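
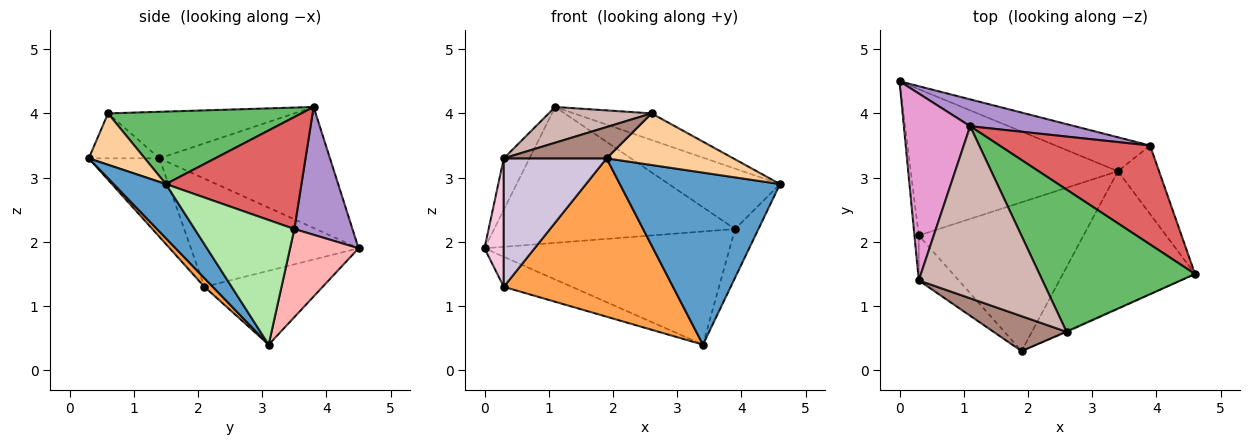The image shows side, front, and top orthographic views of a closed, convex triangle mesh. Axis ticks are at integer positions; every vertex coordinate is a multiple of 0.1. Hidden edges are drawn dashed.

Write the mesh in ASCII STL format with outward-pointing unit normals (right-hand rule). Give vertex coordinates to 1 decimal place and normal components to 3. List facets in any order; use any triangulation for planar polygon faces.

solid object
 facet normal 0.247 -0.758 -0.604
  outer loop
   vertex 3.4 3.1 0.4
   vertex 4.6 1.5 2.9
   vertex 1.9 0.3 3.3
  endloop
 endfacet
 facet normal -0.330 0.190 -0.925
  outer loop
   vertex 0.3 2.1 1.3
   vertex 0.0 4.5 1.9
   vertex 3.4 3.1 0.4
  endloop
 endfacet
 facet normal 0.036 -0.728 -0.684
  outer loop
   vertex 0.3 2.1 1.3
   vertex 3.4 3.1 0.4
   vertex 1.9 0.3 3.3
  endloop
 endfacet
 facet normal 0.405 -0.914 -0.013
  outer loop
   vertex 2.6 0.6 4.0
   vertex 1.9 0.3 3.3
   vertex 4.6 1.5 2.9
  endloop
 endfacet
 facet normal 0.416 0.167 0.894
  outer loop
   vertex 2.6 0.6 4.0
   vertex 4.6 1.5 2.9
   vertex 1.1 3.8 4.1
  endloop
 endfacet
 facet normal 0.927 0.217 -0.306
  outer loop
   vertex 3.9 3.5 2.2
   vertex 4.6 1.5 2.9
   vertex 3.4 3.1 0.4
  endloop
 endfacet
 facet normal 0.536 0.440 0.721
  outer loop
   vertex 3.9 3.5 2.2
   vertex 1.1 3.8 4.1
   vertex 4.6 1.5 2.9
  endloop
 endfacet
 facet normal 0.259 0.925 -0.277
  outer loop
   vertex 3.9 3.5 2.2
   vertex 3.4 3.1 0.4
   vertex 0.0 4.5 1.9
  endloop
 endfacet
 facet normal 0.230 0.955 0.189
  outer loop
   vertex 3.9 3.5 2.2
   vertex 0.0 4.5 1.9
   vertex 1.1 3.8 4.1
  endloop
 endfacet
 facet normal -0.544 -0.792 -0.277
  outer loop
   vertex 0.3 1.4 3.3
   vertex 0.3 2.1 1.3
   vertex 1.9 0.3 3.3
  endloop
 endfacet
 facet normal -0.417 -0.607 0.677
  outer loop
   vertex 0.3 1.4 3.3
   vertex 1.9 0.3 3.3
   vertex 2.6 0.6 4.0
  endloop
 endfacet
 facet normal -0.346 -0.191 0.919
  outer loop
   vertex 0.3 1.4 3.3
   vertex 2.6 0.6 4.0
   vertex 1.1 3.8 4.1
  endloop
 endfacet
 facet normal -0.869 0.131 0.476
  outer loop
   vertex 0.3 1.4 3.3
   vertex 1.1 3.8 4.1
   vertex 0.0 4.5 1.9
  endloop
 endfacet
 facet normal -0.993 -0.114 -0.040
  outer loop
   vertex 0.3 1.4 3.3
   vertex 0.0 4.5 1.9
   vertex 0.3 2.1 1.3
  endloop
 endfacet
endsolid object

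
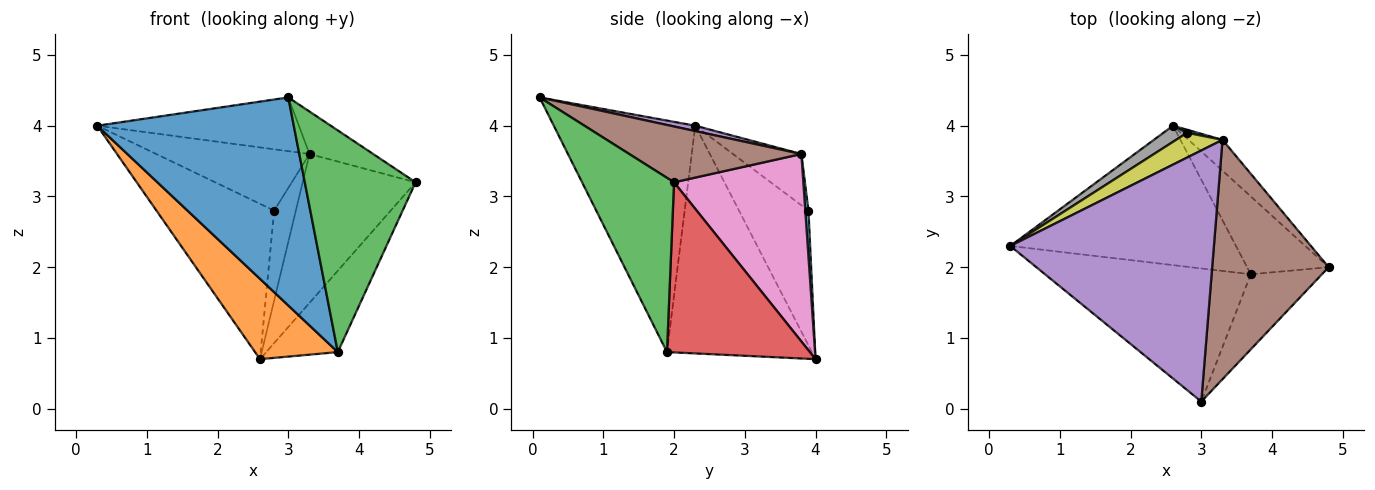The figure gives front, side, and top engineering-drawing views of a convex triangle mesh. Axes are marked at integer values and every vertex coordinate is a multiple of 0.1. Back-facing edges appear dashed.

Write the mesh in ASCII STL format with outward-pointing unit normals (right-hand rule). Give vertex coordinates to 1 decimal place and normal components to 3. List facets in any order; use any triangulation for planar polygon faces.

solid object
 facet normal -0.519 -0.720 -0.461
  outer loop
   vertex 3.7 1.9 0.8
   vertex 3.0 0.1 4.4
   vertex 0.3 2.3 4.0
  endloop
 endfacet
 facet normal -0.658 -0.376 -0.652
  outer loop
   vertex 3.7 1.9 0.8
   vertex 0.3 2.3 4.0
   vertex 2.6 4.0 0.7
  endloop
 endfacet
 facet normal 0.618 -0.745 -0.252
  outer loop
   vertex 3.7 1.9 0.8
   vertex 4.8 2.0 3.2
   vertex 3.0 0.1 4.4
  endloop
 endfacet
 facet normal 0.822 0.412 -0.394
  outer loop
   vertex 3.7 1.9 0.8
   vertex 2.6 4.0 0.7
   vertex 4.8 2.0 3.2
  endloop
 endfacet
 facet normal 0.026 0.209 0.978
  outer loop
   vertex 3.3 3.8 3.6
   vertex 0.3 2.3 4.0
   vertex 3.0 0.1 4.4
  endloop
 endfacet
 facet normal 0.427 0.158 0.890
  outer loop
   vertex 3.3 3.8 3.6
   vertex 3.0 0.1 4.4
   vertex 4.8 2.0 3.2
  endloop
 endfacet
 facet normal 0.746 0.652 -0.135
  outer loop
   vertex 3.3 3.8 3.6
   vertex 4.8 2.0 3.2
   vertex 2.6 4.0 0.7
  endloop
 endfacet
 facet normal -0.506 0.858 0.089
  outer loop
   vertex 2.8 3.9 2.8
   vertex 2.6 4.0 0.7
   vertex 0.3 2.3 4.0
  endloop
 endfacet
 facet normal -0.382 0.857 0.346
  outer loop
   vertex 2.8 3.9 2.8
   vertex 0.3 2.3 4.0
   vertex 3.3 3.8 3.6
  endloop
 endfacet
 facet normal 0.144 0.989 0.033
  outer loop
   vertex 2.8 3.9 2.8
   vertex 3.3 3.8 3.6
   vertex 2.6 4.0 0.7
  endloop
 endfacet
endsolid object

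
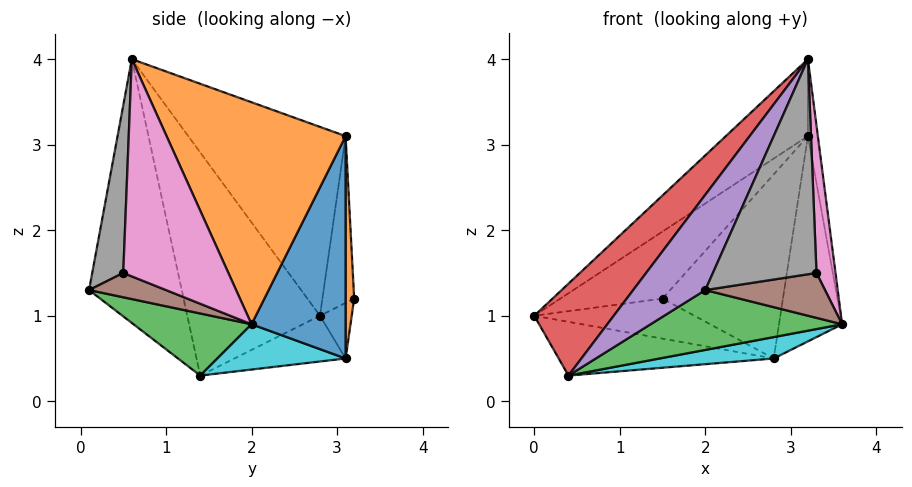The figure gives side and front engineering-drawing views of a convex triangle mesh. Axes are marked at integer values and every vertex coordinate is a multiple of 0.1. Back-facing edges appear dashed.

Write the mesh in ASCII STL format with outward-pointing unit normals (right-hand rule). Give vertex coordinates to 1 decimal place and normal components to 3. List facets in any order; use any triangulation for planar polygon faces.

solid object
 facet normal -0.545 0.284 0.789
  outer loop
   vertex 3.2 3.1 3.1
   vertex 0.0 2.8 1.0
   vertex 3.2 0.6 4.0
  endloop
 endfacet
 facet normal 0.987 0.055 0.152
  outer loop
   vertex 3.2 3.1 3.1
   vertex 3.2 0.6 4.0
   vertex 3.6 2.0 0.9
  endloop
 endfacet
 facet normal 0.240 -0.389 -0.889
  outer loop
   vertex 0.4 1.4 0.3
   vertex 3.6 2.0 0.9
   vertex 2.0 0.1 1.3
  endloop
 endfacet
 facet normal -0.755 -0.453 0.474
  outer loop
   vertex 0.4 1.4 0.3
   vertex 3.2 0.6 4.0
   vertex 0.0 2.8 1.0
  endloop
 endfacet
 facet normal -0.716 -0.557 0.421
  outer loop
   vertex 0.4 1.4 0.3
   vertex 2.0 0.1 1.3
   vertex 3.2 0.6 4.0
  endloop
 endfacet
 facet normal 0.259 -0.403 -0.878
  outer loop
   vertex 3.3 0.5 1.5
   vertex 2.0 0.1 1.3
   vertex 3.6 2.0 0.9
  endloop
 endfacet
 facet normal 0.983 -0.178 0.046
  outer loop
   vertex 3.3 0.5 1.5
   vertex 3.6 2.0 0.9
   vertex 3.2 0.6 4.0
  endloop
 endfacet
 facet normal 0.287 -0.957 0.050
  outer loop
   vertex 3.3 0.5 1.5
   vertex 3.2 0.6 4.0
   vertex 2.0 0.1 1.3
  endloop
 endfacet
 facet normal -0.283 0.911 0.301
  outer loop
   vertex 1.5 3.2 1.2
   vertex 0.0 2.8 1.0
   vertex 3.2 3.1 3.1
  endloop
 endfacet
 facet normal 0.215 -0.192 -0.958
  outer loop
   vertex 2.8 3.1 0.5
   vertex 3.6 2.0 0.9
   vertex 0.4 1.4 0.3
  endloop
 endfacet
 facet normal 0.824 0.553 -0.127
  outer loop
   vertex 2.8 3.1 0.5
   vertex 3.2 3.1 3.1
   vertex 3.6 2.0 0.9
  endloop
 endfacet
 facet normal 0.071 0.997 -0.011
  outer loop
   vertex 2.8 3.1 0.5
   vertex 1.5 3.2 1.2
   vertex 3.2 3.1 3.1
  endloop
 endfacet
 facet normal -0.202 0.391 -0.898
  outer loop
   vertex 2.8 3.1 0.5
   vertex 0.4 1.4 0.3
   vertex 0.0 2.8 1.0
  endloop
 endfacet
 facet normal -0.174 0.877 -0.448
  outer loop
   vertex 2.8 3.1 0.5
   vertex 0.0 2.8 1.0
   vertex 1.5 3.2 1.2
  endloop
 endfacet
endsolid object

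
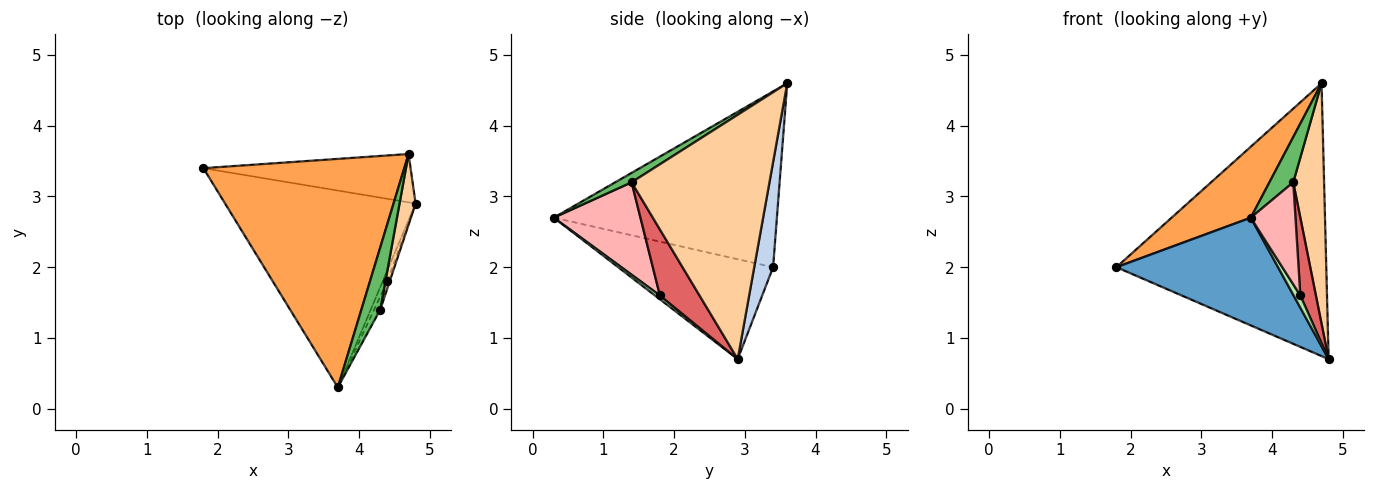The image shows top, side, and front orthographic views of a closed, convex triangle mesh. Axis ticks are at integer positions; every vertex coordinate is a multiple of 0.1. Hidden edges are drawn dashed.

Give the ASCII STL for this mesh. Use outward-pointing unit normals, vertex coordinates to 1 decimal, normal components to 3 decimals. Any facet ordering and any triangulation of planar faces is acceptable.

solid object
 facet normal -0.418 -0.436 -0.797
  outer loop
   vertex 3.7 0.3 2.7
   vertex 1.8 3.4 2.0
   vertex 4.8 2.9 0.7
  endloop
 endfacet
 facet normal 0.088 0.981 -0.174
  outer loop
   vertex 4.7 3.6 4.6
   vertex 4.8 2.9 0.7
   vertex 1.8 3.4 2.0
  endloop
 endfacet
 facet normal -0.641 -0.228 0.733
  outer loop
   vertex 4.7 3.6 4.6
   vertex 1.8 3.4 2.0
   vertex 3.7 0.3 2.7
  endloop
 endfacet
 facet normal 0.974 -0.218 0.064
  outer loop
   vertex 4.3 1.4 3.2
   vertex 4.8 2.9 0.7
   vertex 4.7 3.6 4.6
  endloop
 endfacet
 facet normal 0.375 -0.545 0.750
  outer loop
   vertex 4.3 1.4 3.2
   vertex 4.7 3.6 4.6
   vertex 3.7 0.3 2.7
  endloop
 endfacet
 facet normal 0.481 -0.653 -0.584
  outer loop
   vertex 4.4 1.8 1.6
   vertex 3.7 0.3 2.7
   vertex 4.8 2.9 0.7
  endloop
 endfacet
 facet normal 0.930 -0.365 -0.033
  outer loop
   vertex 4.4 1.8 1.6
   vertex 4.8 2.9 0.7
   vertex 4.3 1.4 3.2
  endloop
 endfacet
 facet normal 0.887 -0.457 -0.059
  outer loop
   vertex 4.4 1.8 1.6
   vertex 4.3 1.4 3.2
   vertex 3.7 0.3 2.7
  endloop
 endfacet
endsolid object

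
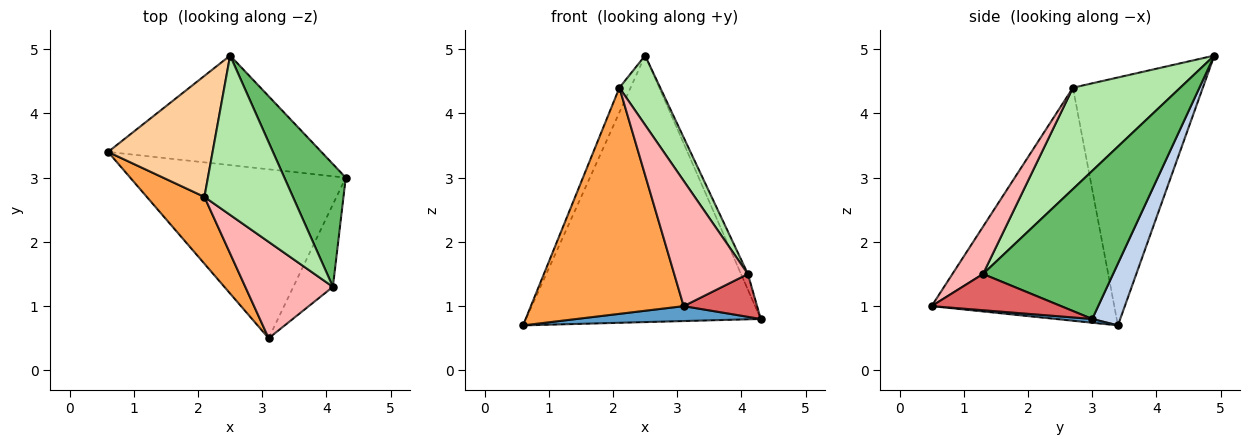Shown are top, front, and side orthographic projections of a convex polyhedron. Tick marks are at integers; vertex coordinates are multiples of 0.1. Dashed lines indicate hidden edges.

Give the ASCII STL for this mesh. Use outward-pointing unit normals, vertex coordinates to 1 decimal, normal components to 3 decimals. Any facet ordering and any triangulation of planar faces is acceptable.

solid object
 facet normal 0.017 -0.088 -0.996
  outer loop
   vertex 3.1 0.5 1.0
   vertex 0.6 3.4 0.7
   vertex 4.3 3.0 0.8
  endloop
 endfacet
 facet normal 0.110 0.919 -0.378
  outer loop
   vertex 2.5 4.9 4.9
   vertex 4.3 3.0 0.8
   vertex 0.6 3.4 0.7
  endloop
 endfacet
 facet normal -0.754 -0.630 0.186
  outer loop
   vertex 2.1 2.7 4.4
   vertex 0.6 3.4 0.7
   vertex 3.1 0.5 1.0
  endloop
 endfacet
 facet normal -0.919 0.079 0.387
  outer loop
   vertex 2.1 2.7 4.4
   vertex 2.5 4.9 4.9
   vertex 0.6 3.4 0.7
  endloop
 endfacet
 facet normal 0.923 0.049 0.382
  outer loop
   vertex 4.1 1.3 1.5
   vertex 4.3 3.0 0.8
   vertex 2.5 4.9 4.9
  endloop
 endfacet
 facet normal 0.724 -0.275 0.632
  outer loop
   vertex 4.1 1.3 1.5
   vertex 2.5 4.9 4.9
   vertex 2.1 2.7 4.4
  endloop
 endfacet
 facet normal 0.631 -0.358 -0.689
  outer loop
   vertex 4.1 1.3 1.5
   vertex 3.1 0.5 1.0
   vertex 4.3 3.0 0.8
  endloop
 endfacet
 facet normal 0.313 -0.753 0.579
  outer loop
   vertex 4.1 1.3 1.5
   vertex 2.1 2.7 4.4
   vertex 3.1 0.5 1.0
  endloop
 endfacet
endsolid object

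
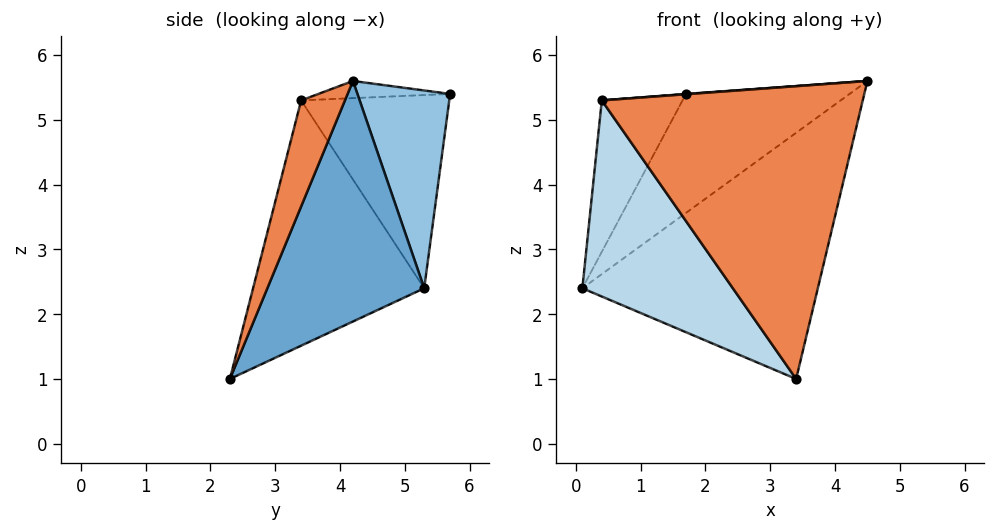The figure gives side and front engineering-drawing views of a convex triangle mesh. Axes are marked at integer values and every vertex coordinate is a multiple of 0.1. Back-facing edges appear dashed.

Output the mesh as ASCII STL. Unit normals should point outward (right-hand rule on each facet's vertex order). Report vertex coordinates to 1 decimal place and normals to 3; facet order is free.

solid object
 facet normal 0.501 0.751 -0.430
  outer loop
   vertex 3.4 2.3 1.0
   vertex 0.1 5.3 2.4
   vertex 4.5 4.2 5.6
  endloop
 endfacet
 facet normal 0.461 0.813 -0.354
  outer loop
   vertex 1.7 5.7 5.4
   vertex 4.5 4.2 5.6
   vertex 0.1 5.3 2.4
  endloop
 endfacet
 facet normal -0.708 -0.622 -0.335
  outer loop
   vertex 0.4 3.4 5.3
   vertex 0.1 5.3 2.4
   vertex 3.4 2.3 1.0
  endloop
 endfacet
 facet normal -0.814 0.444 0.375
  outer loop
   vertex 0.4 3.4 5.3
   vertex 1.7 5.7 5.4
   vertex 0.1 5.3 2.4
  endloop
 endfacet
 facet normal 0.155 -0.926 0.345
  outer loop
   vertex 0.4 3.4 5.3
   vertex 3.4 2.3 1.0
   vertex 4.5 4.2 5.6
  endloop
 endfacet
 facet normal -0.073 -0.002 0.997
  outer loop
   vertex 0.4 3.4 5.3
   vertex 4.5 4.2 5.6
   vertex 1.7 5.7 5.4
  endloop
 endfacet
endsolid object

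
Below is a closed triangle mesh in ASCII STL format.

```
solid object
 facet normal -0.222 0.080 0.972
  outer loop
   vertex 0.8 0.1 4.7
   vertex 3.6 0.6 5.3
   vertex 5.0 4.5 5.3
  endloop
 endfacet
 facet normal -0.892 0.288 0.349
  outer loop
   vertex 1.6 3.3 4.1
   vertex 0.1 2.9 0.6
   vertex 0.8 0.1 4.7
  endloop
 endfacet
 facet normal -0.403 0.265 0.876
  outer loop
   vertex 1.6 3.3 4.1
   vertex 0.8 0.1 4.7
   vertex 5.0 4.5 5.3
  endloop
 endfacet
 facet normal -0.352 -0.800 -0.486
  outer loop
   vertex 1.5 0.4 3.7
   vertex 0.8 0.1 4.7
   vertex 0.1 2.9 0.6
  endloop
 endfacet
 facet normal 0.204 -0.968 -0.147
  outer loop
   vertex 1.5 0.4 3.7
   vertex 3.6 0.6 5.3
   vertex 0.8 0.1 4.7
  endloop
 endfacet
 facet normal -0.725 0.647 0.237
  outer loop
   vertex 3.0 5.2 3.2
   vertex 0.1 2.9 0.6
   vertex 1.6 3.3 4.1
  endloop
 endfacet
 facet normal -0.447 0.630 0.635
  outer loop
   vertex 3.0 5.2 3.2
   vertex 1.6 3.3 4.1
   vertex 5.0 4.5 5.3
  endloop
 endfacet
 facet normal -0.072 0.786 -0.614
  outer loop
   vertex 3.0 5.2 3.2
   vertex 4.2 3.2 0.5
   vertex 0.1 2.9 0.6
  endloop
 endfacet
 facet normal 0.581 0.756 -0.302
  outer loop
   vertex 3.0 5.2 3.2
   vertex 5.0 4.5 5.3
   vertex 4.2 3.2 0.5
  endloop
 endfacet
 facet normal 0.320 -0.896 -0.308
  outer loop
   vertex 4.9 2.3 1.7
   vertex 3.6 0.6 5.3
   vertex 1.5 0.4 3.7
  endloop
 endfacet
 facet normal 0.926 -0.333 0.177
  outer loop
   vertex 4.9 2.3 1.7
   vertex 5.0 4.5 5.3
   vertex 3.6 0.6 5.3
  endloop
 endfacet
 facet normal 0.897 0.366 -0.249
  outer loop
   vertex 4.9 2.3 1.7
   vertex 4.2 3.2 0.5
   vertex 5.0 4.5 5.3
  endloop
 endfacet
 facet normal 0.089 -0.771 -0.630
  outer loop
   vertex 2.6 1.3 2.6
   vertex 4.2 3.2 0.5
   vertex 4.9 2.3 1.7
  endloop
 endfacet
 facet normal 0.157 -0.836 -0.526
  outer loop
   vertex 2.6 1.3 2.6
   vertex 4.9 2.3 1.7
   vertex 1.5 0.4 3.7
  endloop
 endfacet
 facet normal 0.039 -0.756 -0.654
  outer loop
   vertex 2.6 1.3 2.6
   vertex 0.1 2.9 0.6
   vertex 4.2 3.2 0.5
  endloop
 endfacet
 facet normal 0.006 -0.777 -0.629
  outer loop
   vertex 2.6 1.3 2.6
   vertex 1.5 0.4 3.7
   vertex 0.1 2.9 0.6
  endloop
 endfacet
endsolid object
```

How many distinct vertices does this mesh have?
10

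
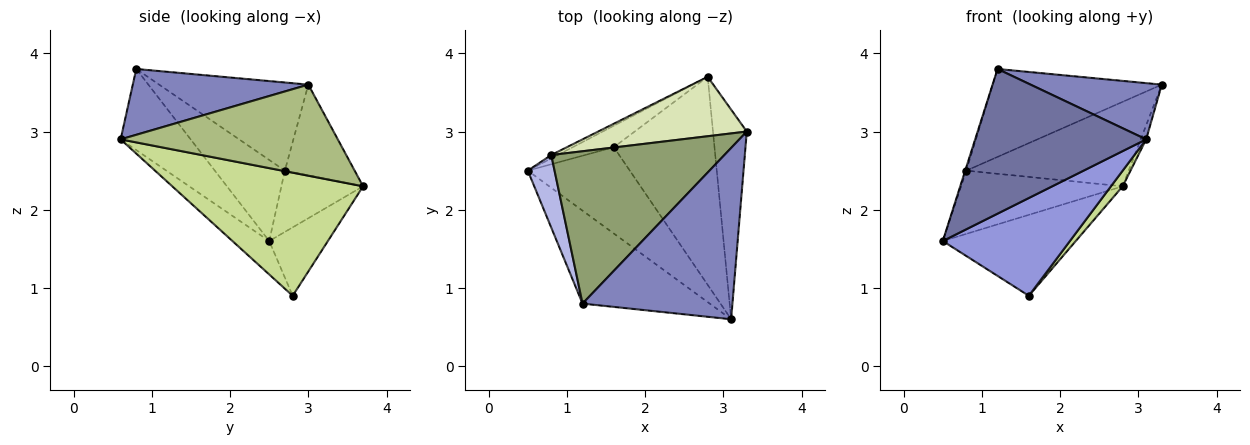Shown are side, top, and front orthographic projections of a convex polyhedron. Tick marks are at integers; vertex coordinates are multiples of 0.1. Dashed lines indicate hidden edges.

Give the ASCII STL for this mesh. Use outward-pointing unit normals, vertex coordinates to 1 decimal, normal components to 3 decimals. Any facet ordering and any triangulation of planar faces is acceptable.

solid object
 facet normal -0.326 -0.795 -0.511
  outer loop
   vertex 1.2 0.8 3.8
   vertex 0.5 2.5 1.6
   vertex 3.1 0.6 2.9
  endloop
 endfacet
 facet normal 0.385 -0.288 0.877
  outer loop
   vertex 1.2 0.8 3.8
   vertex 3.1 0.6 2.9
   vertex 3.3 3.0 3.6
  endloop
 endfacet
 facet normal -0.212 -0.733 -0.647
  outer loop
   vertex 1.6 2.8 0.9
   vertex 3.1 0.6 2.9
   vertex 0.5 2.5 1.6
  endloop
 endfacet
 facet normal -0.950 0.014 0.313
  outer loop
   vertex 0.8 2.7 2.5
   vertex 0.5 2.5 1.6
   vertex 1.2 0.8 3.8
  endloop
 endfacet
 facet normal -0.404 0.457 0.792
  outer loop
   vertex 0.8 2.7 2.5
   vertex 1.2 0.8 3.8
   vertex 3.3 3.0 3.6
  endloop
 endfacet
 facet normal 0.937 0.023 -0.348
  outer loop
   vertex 2.8 3.7 2.3
   vertex 3.3 3.0 3.6
   vertex 3.1 0.6 2.9
  endloop
 endfacet
 facet normal 0.773 -0.048 -0.632
  outer loop
   vertex 2.8 3.7 2.3
   vertex 3.1 0.6 2.9
   vertex 1.6 2.8 0.9
  endloop
 endfacet
 facet normal -0.331 0.772 0.543
  outer loop
   vertex 2.8 3.7 2.3
   vertex 0.8 2.7 2.5
   vertex 3.3 3.0 3.6
  endloop
 endfacet
 facet normal -0.392 0.889 -0.235
  outer loop
   vertex 2.8 3.7 2.3
   vertex 1.6 2.8 0.9
   vertex 0.5 2.5 1.6
  endloop
 endfacet
 facet normal -0.451 0.891 -0.048
  outer loop
   vertex 2.8 3.7 2.3
   vertex 0.5 2.5 1.6
   vertex 0.8 2.7 2.5
  endloop
 endfacet
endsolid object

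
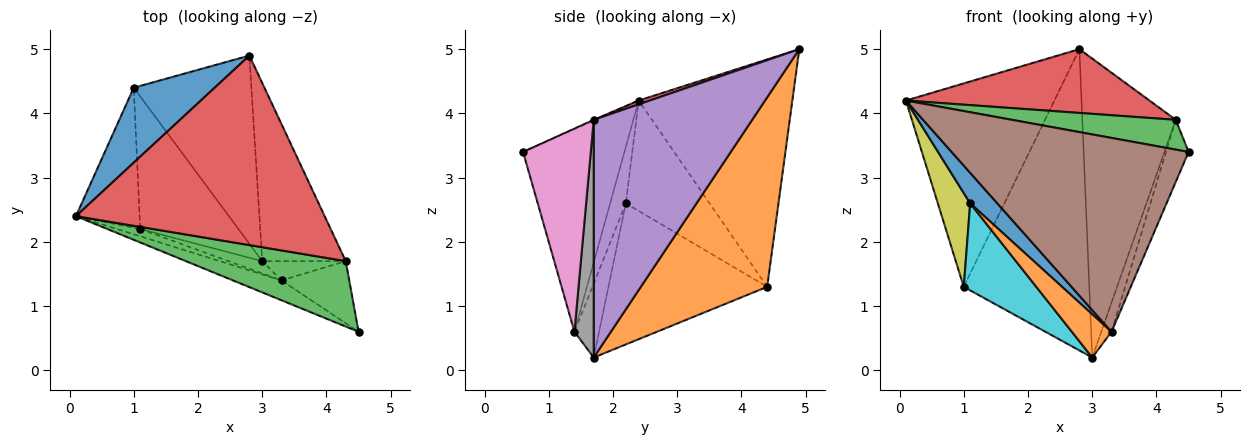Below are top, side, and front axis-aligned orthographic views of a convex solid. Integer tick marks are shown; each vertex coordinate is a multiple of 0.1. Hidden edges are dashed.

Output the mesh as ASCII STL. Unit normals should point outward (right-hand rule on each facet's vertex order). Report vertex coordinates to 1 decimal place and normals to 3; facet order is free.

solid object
 facet normal -0.697 0.673 0.248
  outer loop
   vertex 1.0 4.4 1.3
   vertex 0.1 2.4 4.2
   vertex 2.8 4.9 5.0
  endloop
 endfacet
 facet normal 0.649 0.645 -0.403
  outer loop
   vertex 1.0 4.4 1.3
   vertex 2.8 4.9 5.0
   vertex 3.0 1.7 0.2
  endloop
 endfacet
 facet normal -0.004 -0.414 0.910
  outer loop
   vertex 4.3 1.7 3.9
   vertex 0.1 2.4 4.2
   vertex 4.5 0.6 3.4
  endloop
 endfacet
 facet normal 0.015 -0.319 0.948
  outer loop
   vertex 4.3 1.7 3.9
   vertex 2.8 4.9 5.0
   vertex 0.1 2.4 4.2
  endloop
 endfacet
 facet normal 0.825 0.486 -0.290
  outer loop
   vertex 4.3 1.7 3.9
   vertex 3.0 1.7 0.2
   vertex 2.8 4.9 5.0
  endloop
 endfacet
 facet normal -0.392 -0.915 -0.094
  outer loop
   vertex 3.3 1.4 0.6
   vertex 4.5 0.6 3.4
   vertex 0.1 2.4 4.2
  endloop
 endfacet
 facet normal 0.905 0.302 -0.302
  outer loop
   vertex 3.3 1.4 0.6
   vertex 4.3 1.7 3.9
   vertex 4.5 0.6 3.4
  endloop
 endfacet
 facet normal 0.843 0.448 -0.296
  outer loop
   vertex 3.3 1.4 0.6
   vertex 3.0 1.7 0.2
   vertex 4.3 1.7 3.9
  endloop
 endfacet
 facet normal -0.821 -0.317 -0.474
  outer loop
   vertex 1.1 2.2 2.6
   vertex 0.1 2.4 4.2
   vertex 1.0 4.4 1.3
  endloop
 endfacet
 facet normal -0.768 -0.351 -0.535
  outer loop
   vertex 1.1 2.2 2.6
   vertex 1.0 4.4 1.3
   vertex 3.0 1.7 0.2
  endloop
 endfacet
 facet normal -0.491 -0.848 -0.201
  outer loop
   vertex 1.1 2.2 2.6
   vertex 3.3 1.4 0.6
   vertex 0.1 2.4 4.2
  endloop
 endfacet
 facet normal -0.513 -0.826 -0.234
  outer loop
   vertex 1.1 2.2 2.6
   vertex 3.0 1.7 0.2
   vertex 3.3 1.4 0.6
  endloop
 endfacet
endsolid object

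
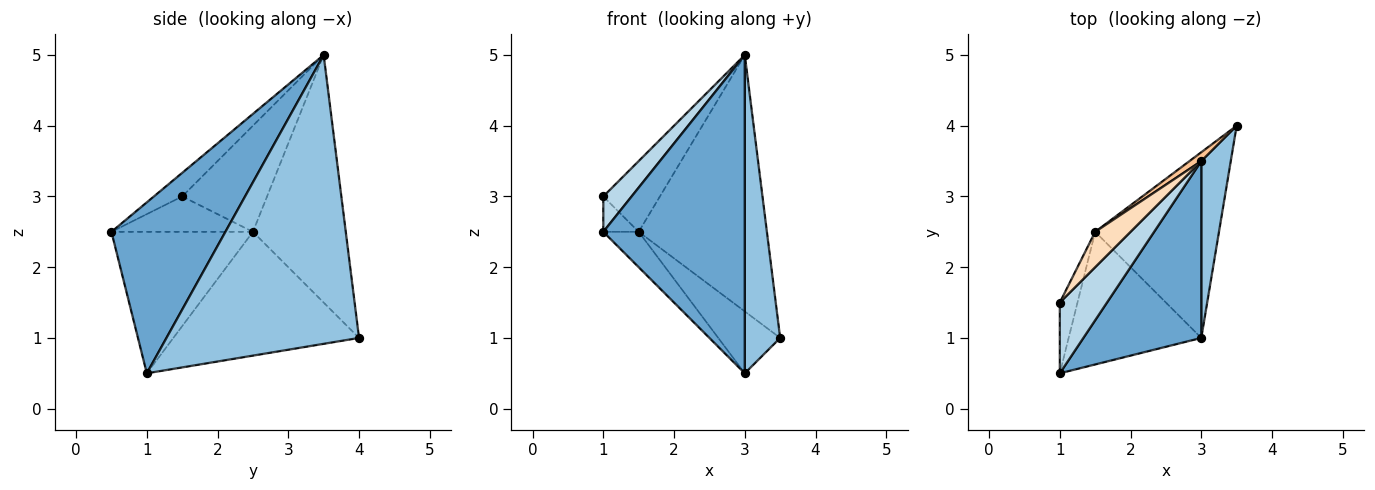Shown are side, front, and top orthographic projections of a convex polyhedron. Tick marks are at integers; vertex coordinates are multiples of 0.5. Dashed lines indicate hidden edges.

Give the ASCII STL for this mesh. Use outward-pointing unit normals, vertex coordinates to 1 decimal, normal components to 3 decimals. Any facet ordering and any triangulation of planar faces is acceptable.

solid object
 facet normal 0.576 -0.715 0.397
  outer loop
   vertex 3.0 3.5 5.0
   vertex 1.0 0.5 2.5
   vertex 3.0 1.0 0.5
  endloop
 endfacet
 facet normal 0.979 -0.180 0.100
  outer loop
   vertex 3.0 3.5 5.0
   vertex 3.0 1.0 0.5
   vertex 3.5 4.0 1.0
  endloop
 endfacet
 facet normal -0.408 -0.408 0.816
  outer loop
   vertex 1.0 1.5 3.0
   vertex 1.0 0.5 2.5
   vertex 3.0 3.5 5.0
  endloop
 endfacet
 facet normal -0.718 0.179 -0.673
  outer loop
   vertex 1.5 2.5 2.5
   vertex 3.0 1.0 0.5
   vertex 1.0 0.5 2.5
  endloop
 endfacet
 facet normal -0.688 0.229 -0.688
  outer loop
   vertex 1.5 2.5 2.5
   vertex 3.5 4.0 1.0
   vertex 3.0 1.0 0.5
  endloop
 endfacet
 facet normal -0.873 0.218 -0.436
  outer loop
   vertex 1.5 2.5 2.5
   vertex 1.0 0.5 2.5
   vertex 1.0 1.5 3.0
  endloop
 endfacet
 facet normal -0.586 0.810 0.028
  outer loop
   vertex 1.5 2.5 2.5
   vertex 3.0 3.5 5.0
   vertex 3.5 4.0 1.0
  endloop
 endfacet
 facet normal -0.802 0.535 0.267
  outer loop
   vertex 1.5 2.5 2.5
   vertex 1.0 1.5 3.0
   vertex 3.0 3.5 5.0
  endloop
 endfacet
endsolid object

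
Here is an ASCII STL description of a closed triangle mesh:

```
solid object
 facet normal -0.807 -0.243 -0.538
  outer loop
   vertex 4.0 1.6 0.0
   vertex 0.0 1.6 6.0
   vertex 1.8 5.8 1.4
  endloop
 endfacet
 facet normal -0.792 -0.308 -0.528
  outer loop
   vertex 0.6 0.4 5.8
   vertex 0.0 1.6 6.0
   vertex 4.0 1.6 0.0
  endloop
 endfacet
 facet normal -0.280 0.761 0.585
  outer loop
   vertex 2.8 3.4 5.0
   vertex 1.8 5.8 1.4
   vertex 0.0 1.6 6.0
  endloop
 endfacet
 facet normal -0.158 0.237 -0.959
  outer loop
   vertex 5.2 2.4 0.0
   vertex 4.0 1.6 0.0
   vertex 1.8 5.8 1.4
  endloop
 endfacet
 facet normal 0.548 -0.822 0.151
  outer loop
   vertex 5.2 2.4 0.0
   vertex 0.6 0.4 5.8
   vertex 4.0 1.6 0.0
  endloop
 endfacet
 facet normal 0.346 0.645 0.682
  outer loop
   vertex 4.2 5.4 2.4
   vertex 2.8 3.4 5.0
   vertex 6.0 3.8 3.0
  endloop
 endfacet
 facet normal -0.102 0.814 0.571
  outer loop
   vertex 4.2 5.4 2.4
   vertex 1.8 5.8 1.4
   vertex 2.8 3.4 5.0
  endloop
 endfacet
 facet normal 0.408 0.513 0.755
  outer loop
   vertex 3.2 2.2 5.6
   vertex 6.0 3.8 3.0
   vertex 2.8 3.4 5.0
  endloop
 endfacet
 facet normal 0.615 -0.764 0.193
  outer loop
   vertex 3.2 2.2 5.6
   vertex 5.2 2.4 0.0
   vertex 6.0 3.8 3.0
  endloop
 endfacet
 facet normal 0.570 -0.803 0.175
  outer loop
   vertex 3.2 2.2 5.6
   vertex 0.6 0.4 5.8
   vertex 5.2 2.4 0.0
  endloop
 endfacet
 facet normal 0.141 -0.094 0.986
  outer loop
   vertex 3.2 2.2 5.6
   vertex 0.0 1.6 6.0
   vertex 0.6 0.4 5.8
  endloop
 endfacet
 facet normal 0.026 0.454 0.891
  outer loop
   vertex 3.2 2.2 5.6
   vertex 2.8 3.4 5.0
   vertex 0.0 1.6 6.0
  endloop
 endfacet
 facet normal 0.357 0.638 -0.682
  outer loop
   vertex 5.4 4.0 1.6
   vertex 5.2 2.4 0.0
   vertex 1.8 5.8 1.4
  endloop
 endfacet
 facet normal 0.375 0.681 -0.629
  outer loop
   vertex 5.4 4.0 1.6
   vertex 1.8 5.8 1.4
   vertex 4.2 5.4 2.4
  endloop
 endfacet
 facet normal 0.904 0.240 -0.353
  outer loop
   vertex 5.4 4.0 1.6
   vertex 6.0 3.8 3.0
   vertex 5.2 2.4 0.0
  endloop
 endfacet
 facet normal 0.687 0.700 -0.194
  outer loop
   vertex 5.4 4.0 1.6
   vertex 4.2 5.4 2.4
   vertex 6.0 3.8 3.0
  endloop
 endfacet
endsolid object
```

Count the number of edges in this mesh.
24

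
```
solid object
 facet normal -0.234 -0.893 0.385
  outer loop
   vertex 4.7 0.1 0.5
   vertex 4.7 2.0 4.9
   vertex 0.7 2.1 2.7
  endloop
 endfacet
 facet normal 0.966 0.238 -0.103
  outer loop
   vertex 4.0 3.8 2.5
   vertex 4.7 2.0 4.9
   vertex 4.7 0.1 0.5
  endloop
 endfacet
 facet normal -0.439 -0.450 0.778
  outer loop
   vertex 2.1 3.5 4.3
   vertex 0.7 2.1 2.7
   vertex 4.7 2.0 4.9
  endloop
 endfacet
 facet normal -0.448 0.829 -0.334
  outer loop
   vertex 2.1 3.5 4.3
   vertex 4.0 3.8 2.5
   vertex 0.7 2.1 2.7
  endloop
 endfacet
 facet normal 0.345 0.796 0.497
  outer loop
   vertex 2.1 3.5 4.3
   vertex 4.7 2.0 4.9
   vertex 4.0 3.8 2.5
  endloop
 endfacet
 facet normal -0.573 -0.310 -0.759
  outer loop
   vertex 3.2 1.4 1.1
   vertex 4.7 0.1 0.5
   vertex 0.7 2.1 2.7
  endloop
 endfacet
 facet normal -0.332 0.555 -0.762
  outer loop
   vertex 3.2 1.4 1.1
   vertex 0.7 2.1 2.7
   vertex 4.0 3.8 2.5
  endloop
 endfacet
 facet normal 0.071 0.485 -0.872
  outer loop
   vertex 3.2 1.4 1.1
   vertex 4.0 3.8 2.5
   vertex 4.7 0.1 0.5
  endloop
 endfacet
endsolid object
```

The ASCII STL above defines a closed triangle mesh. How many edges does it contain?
12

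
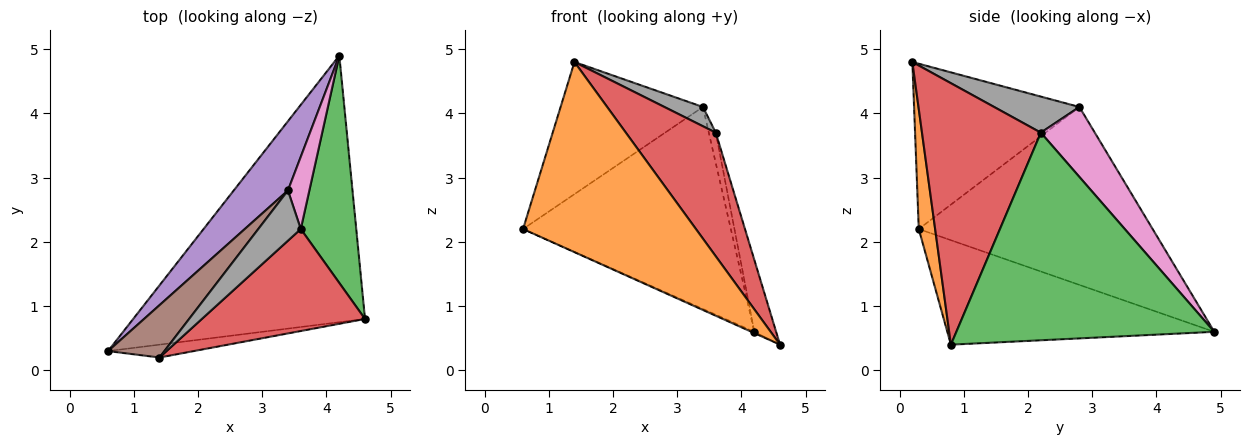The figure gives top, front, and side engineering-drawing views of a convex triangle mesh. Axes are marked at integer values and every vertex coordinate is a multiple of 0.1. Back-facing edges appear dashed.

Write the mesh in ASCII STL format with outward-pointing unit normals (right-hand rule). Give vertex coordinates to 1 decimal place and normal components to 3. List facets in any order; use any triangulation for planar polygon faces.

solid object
 facet normal -0.411 0.004 -0.912
  outer loop
   vertex 4.2 4.9 0.6
   vertex 4.6 0.8 0.4
   vertex 0.6 0.3 2.2
  endloop
 endfacet
 facet normal 0.094 -0.993 -0.067
  outer loop
   vertex 1.4 0.2 4.8
   vertex 0.6 0.3 2.2
   vertex 4.6 0.8 0.4
  endloop
 endfacet
 facet normal 0.963 0.081 0.257
  outer loop
   vertex 3.6 2.2 3.7
   vertex 4.6 0.8 0.4
   vertex 4.2 4.9 0.6
  endloop
 endfacet
 facet normal 0.714 -0.540 0.446
  outer loop
   vertex 3.6 2.2 3.7
   vertex 1.4 0.2 4.8
   vertex 4.6 0.8 0.4
  endloop
 endfacet
 facet normal -0.729 0.648 0.222
  outer loop
   vertex 3.4 2.8 4.1
   vertex 4.2 4.9 0.6
   vertex 0.6 0.3 2.2
  endloop
 endfacet
 facet normal -0.734 0.632 0.250
  outer loop
   vertex 3.4 2.8 4.1
   vertex 0.6 0.3 2.2
   vertex 1.4 0.2 4.8
  endloop
 endfacet
 facet normal 0.949 0.123 0.291
  outer loop
   vertex 3.4 2.8 4.1
   vertex 3.6 2.2 3.7
   vertex 4.2 4.9 0.6
  endloop
 endfacet
 facet normal 0.621 -0.281 0.732
  outer loop
   vertex 3.4 2.8 4.1
   vertex 1.4 0.2 4.8
   vertex 3.6 2.2 3.7
  endloop
 endfacet
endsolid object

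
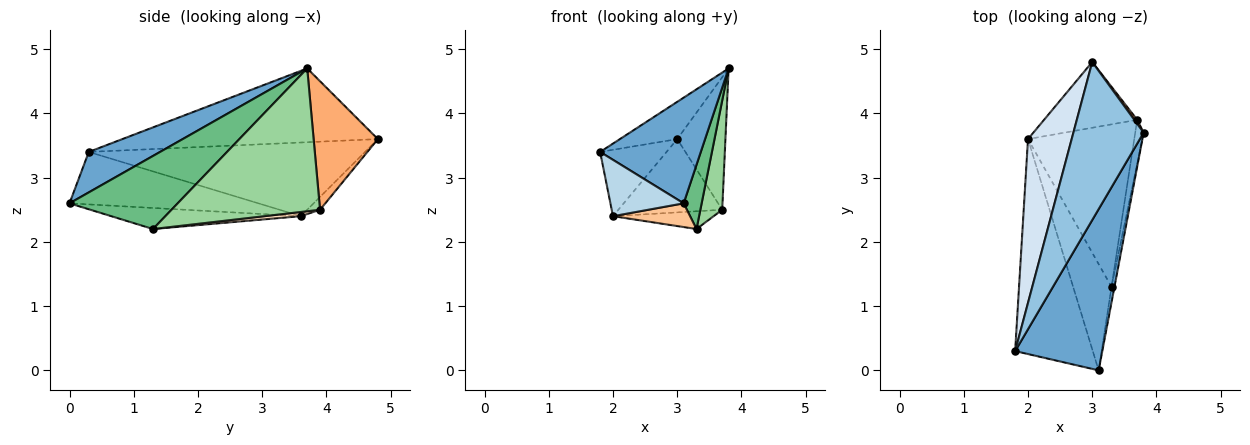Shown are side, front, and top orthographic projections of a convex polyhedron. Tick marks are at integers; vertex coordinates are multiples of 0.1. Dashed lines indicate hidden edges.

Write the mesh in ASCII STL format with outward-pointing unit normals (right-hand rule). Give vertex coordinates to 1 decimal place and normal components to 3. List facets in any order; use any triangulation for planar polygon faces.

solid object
 facet normal 0.362 -0.511 0.780
  outer loop
   vertex 3.1 0.0 2.6
   vertex 3.8 3.7 4.7
   vertex 1.8 0.3 3.4
  endloop
 endfacet
 facet normal -0.715 0.160 0.680
  outer loop
   vertex 3.0 4.8 3.6
   vertex 1.8 0.3 3.4
   vertex 3.8 3.7 4.7
  endloop
 endfacet
 facet normal -0.547 -0.212 -0.810
  outer loop
   vertex 2.0 3.6 2.4
   vertex 3.1 0.0 2.6
   vertex 1.8 0.3 3.4
  endloop
 endfacet
 facet normal -0.842 0.202 0.500
  outer loop
   vertex 2.0 3.6 2.4
   vertex 1.8 0.3 3.4
   vertex 3.0 4.8 3.6
  endloop
 endfacet
 facet normal -0.092 0.741 -0.665
  outer loop
   vertex 3.7 3.9 2.5
   vertex 2.0 3.6 2.4
   vertex 3.0 4.8 3.6
  endloop
 endfacet
 facet normal 0.800 0.600 0.018
  outer loop
   vertex 3.7 3.9 2.5
   vertex 3.0 4.8 3.6
   vertex 3.8 3.7 4.7
  endloop
 endfacet
 facet normal -0.472 -0.192 -0.860
  outer loop
   vertex 3.3 1.3 2.2
   vertex 3.1 0.0 2.6
   vertex 2.0 3.6 2.4
  endloop
 endfacet
 facet normal 0.039 0.109 -0.993
  outer loop
   vertex 3.3 1.3 2.2
   vertex 2.0 3.6 2.4
   vertex 3.7 3.9 2.5
  endloop
 endfacet
 facet normal 0.986 -0.164 -0.040
  outer loop
   vertex 3.3 1.3 2.2
   vertex 3.8 3.7 4.7
   vertex 3.1 0.0 2.6
  endloop
 endfacet
 facet normal 0.988 -0.145 -0.058
  outer loop
   vertex 3.3 1.3 2.2
   vertex 3.7 3.9 2.5
   vertex 3.8 3.7 4.7
  endloop
 endfacet
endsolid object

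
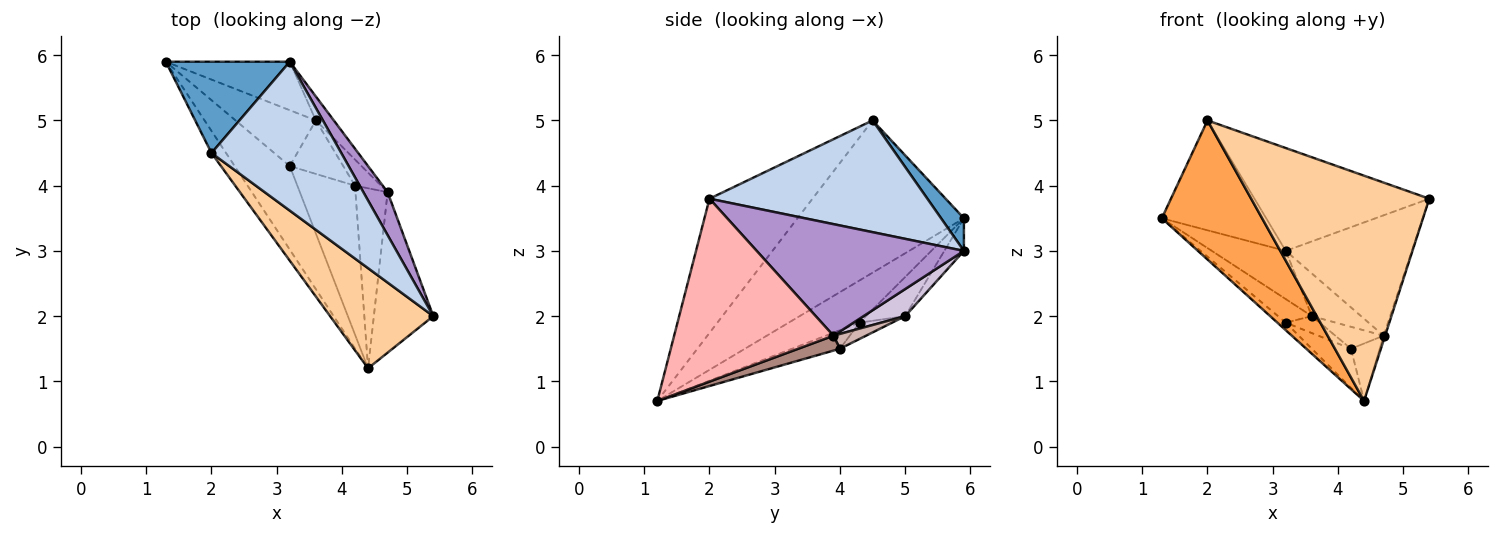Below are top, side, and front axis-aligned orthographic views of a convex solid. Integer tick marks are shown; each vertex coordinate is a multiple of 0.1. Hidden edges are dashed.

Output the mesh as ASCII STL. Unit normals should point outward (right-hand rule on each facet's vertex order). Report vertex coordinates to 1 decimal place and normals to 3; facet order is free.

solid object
 facet normal 0.166 0.758 0.630
  outer loop
   vertex 2.0 4.5 5.0
   vertex 3.2 5.9 3.0
   vertex 1.3 5.9 3.5
  endloop
 endfacet
 facet normal 0.578 0.464 0.671
  outer loop
   vertex 2.0 4.5 5.0
   vertex 5.4 2.0 3.8
   vertex 3.2 5.9 3.0
  endloop
 endfacet
 facet normal -0.854 -0.514 -0.082
  outer loop
   vertex 2.0 4.5 5.0
   vertex 1.3 5.9 3.5
   vertex 4.4 1.2 0.7
  endloop
 endfacet
 facet normal -0.467 -0.808 0.359
  outer loop
   vertex 2.0 4.5 5.0
   vertex 4.4 1.2 0.7
   vertex 5.4 2.0 3.8
  endloop
 endfacet
 facet normal -0.183 0.693 -0.697
  outer loop
   vertex 3.6 5.0 2.0
   vertex 1.3 5.9 3.5
   vertex 3.2 5.9 3.0
  endloop
 endfacet
 facet normal -0.606 0.072 -0.792
  outer loop
   vertex 3.2 4.3 1.9
   vertex 4.4 1.2 0.7
   vertex 1.3 5.9 3.5
  endloop
 endfacet
 facet normal -0.410 0.354 -0.841
  outer loop
   vertex 3.2 4.3 1.9
   vertex 1.3 5.9 3.5
   vertex 3.6 5.0 2.0
  endloop
 endfacet
 facet normal 0.951 0.009 -0.309
  outer loop
   vertex 4.7 3.9 1.7
   vertex 5.4 2.0 3.8
   vertex 4.4 1.2 0.7
  endloop
 endfacet
 facet normal 0.840 0.511 0.183
  outer loop
   vertex 4.7 3.9 1.7
   vertex 3.2 5.9 3.0
   vertex 5.4 2.0 3.8
  endloop
 endfacet
 facet normal 0.594 0.701 -0.394
  outer loop
   vertex 4.7 3.9 1.7
   vertex 3.6 5.0 2.0
   vertex 3.2 5.9 3.0
  endloop
 endfacet
 facet normal 0.404 0.278 -0.871
  outer loop
   vertex 4.2 4.0 1.5
   vertex 4.7 3.9 1.7
   vertex 4.4 1.2 0.7
  endloop
 endfacet
 facet normal 0.399 0.590 -0.702
  outer loop
   vertex 4.2 4.0 1.5
   vertex 3.6 5.0 2.0
   vertex 4.7 3.9 1.7
  endloop
 endfacet
 facet normal -0.297 0.243 -0.924
  outer loop
   vertex 4.2 4.0 1.5
   vertex 4.4 1.2 0.7
   vertex 3.2 4.3 1.9
  endloop
 endfacet
 facet normal -0.279 0.290 -0.915
  outer loop
   vertex 4.2 4.0 1.5
   vertex 3.2 4.3 1.9
   vertex 3.6 5.0 2.0
  endloop
 endfacet
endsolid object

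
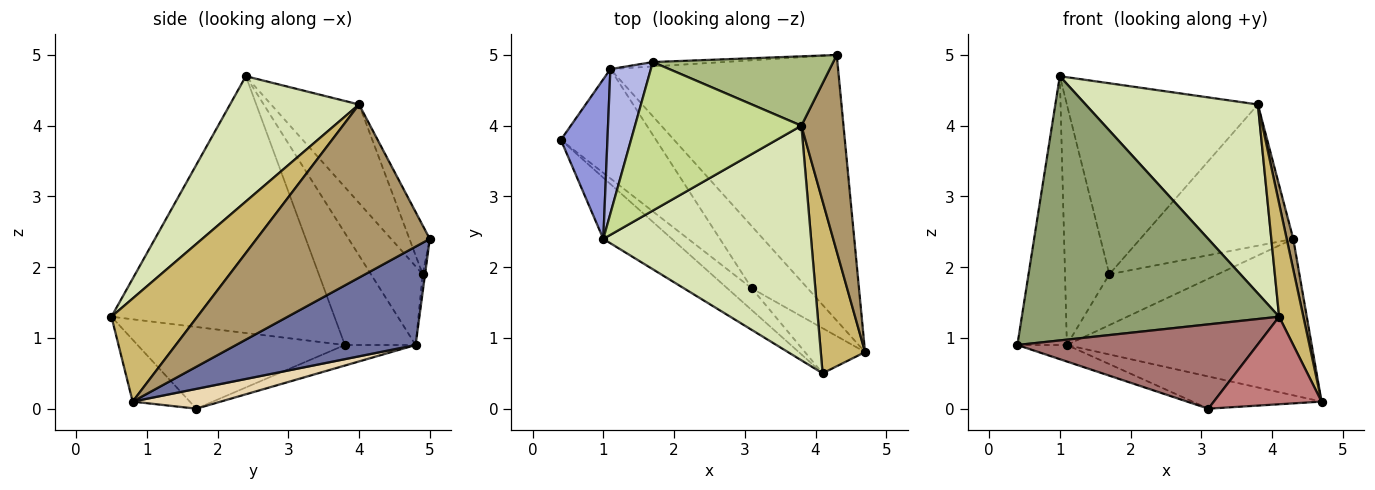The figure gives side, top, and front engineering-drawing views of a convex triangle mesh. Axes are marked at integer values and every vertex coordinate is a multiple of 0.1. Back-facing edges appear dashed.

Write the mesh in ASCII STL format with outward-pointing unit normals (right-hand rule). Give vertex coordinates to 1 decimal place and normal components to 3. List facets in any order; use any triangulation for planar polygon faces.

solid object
 facet normal 0.349 0.475 -0.808
  outer loop
   vertex 1.1 4.8 0.9
   vertex 4.3 5.0 2.4
   vertex 4.7 0.8 0.1
  endloop
 endfacet
 facet normal -0.022 0.996 -0.087
  outer loop
   vertex 1.1 4.8 0.9
   vertex 1.7 4.9 1.9
   vertex 4.3 5.0 2.4
  endloop
 endfacet
 facet normal -0.775 0.543 0.322
  outer loop
   vertex 1.1 4.8 0.9
   vertex 0.4 3.8 0.9
   vertex 1.0 2.4 4.7
  endloop
 endfacet
 facet normal -0.708 0.606 0.364
  outer loop
   vertex 1.1 4.8 0.9
   vertex 1.0 2.4 4.7
   vertex 1.7 4.9 1.9
  endloop
 endfacet
 facet normal -0.645 -0.744 -0.172
  outer loop
   vertex 4.1 0.5 1.3
   vertex 1.0 2.4 4.7
   vertex 0.4 3.8 0.9
  endloop
 endfacet
 facet normal -0.118 0.891 0.438
  outer loop
   vertex 3.8 4.0 4.3
   vertex 4.3 5.0 2.4
   vertex 1.7 4.9 1.9
  endloop
 endfacet
 facet normal -0.342 0.742 0.577
  outer loop
   vertex 3.8 4.0 4.3
   vertex 1.7 4.9 1.9
   vertex 1.0 2.4 4.7
  endloop
 endfacet
 facet normal 0.425 -0.568 0.705
  outer loop
   vertex 3.8 4.0 4.3
   vertex 1.0 2.4 4.7
   vertex 4.1 0.5 1.3
  endloop
 endfacet
 facet normal 0.971 -0.037 0.236
  outer loop
   vertex 3.8 4.0 4.3
   vertex 4.7 0.8 0.1
   vertex 4.3 5.0 2.4
  endloop
 endfacet
 facet normal 0.889 -0.251 0.382
  outer loop
   vertex 3.8 4.0 4.3
   vertex 4.1 0.5 1.3
   vertex 4.7 0.8 0.1
  endloop
 endfacet
 facet normal -0.209 0.146 -0.967
  outer loop
   vertex 3.1 1.7 0.0
   vertex 0.4 3.8 0.9
   vertex 1.1 4.8 0.9
  endloop
 endfacet
 facet normal 0.300 0.439 -0.847
  outer loop
   vertex 3.1 1.7 0.0
   vertex 1.1 4.8 0.9
   vertex 4.7 0.8 0.1
  endloop
 endfacet
 facet normal -0.642 -0.743 -0.192
  outer loop
   vertex 3.1 1.7 0.0
   vertex 4.1 0.5 1.3
   vertex 0.4 3.8 0.9
  endloop
 endfacet
 facet normal -0.426 -0.804 -0.414
  outer loop
   vertex 3.1 1.7 0.0
   vertex 4.7 0.8 0.1
   vertex 4.1 0.5 1.3
  endloop
 endfacet
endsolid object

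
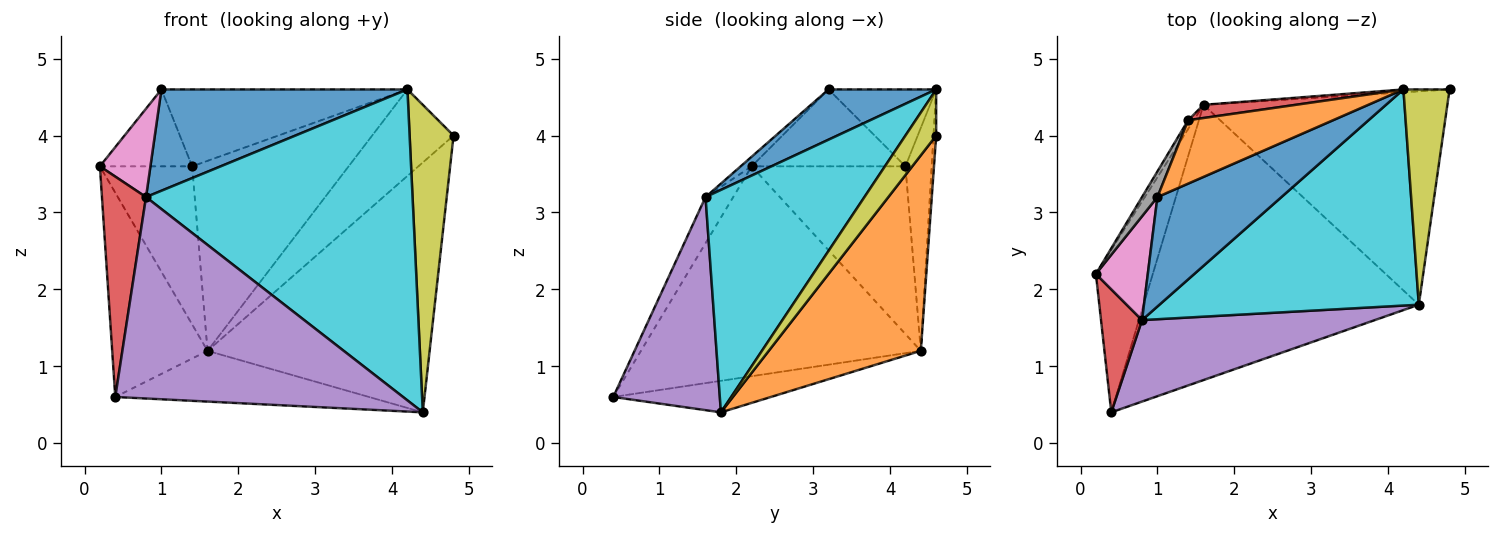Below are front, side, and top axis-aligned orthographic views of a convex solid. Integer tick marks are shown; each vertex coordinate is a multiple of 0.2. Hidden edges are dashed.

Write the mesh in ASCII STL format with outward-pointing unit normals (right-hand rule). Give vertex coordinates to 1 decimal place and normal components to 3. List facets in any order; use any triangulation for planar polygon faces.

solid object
 facet normal -0.917 0.312 -0.249
  outer loop
   vertex 1.6 4.4 1.2
   vertex 0.4 0.4 0.6
   vertex 0.2 2.2 3.6
  endloop
 endfacet
 facet normal 0.462 0.675 -0.576
  outer loop
   vertex 1.6 4.4 1.2
   vertex 4.8 4.6 4.0
   vertex 4.4 1.8 0.4
  endloop
 endfacet
 facet normal -0.112 0.180 -0.977
  outer loop
   vertex 1.6 4.4 1.2
   vertex 4.4 1.8 0.4
   vertex 0.4 0.4 0.6
  endloop
 endfacet
 facet normal -0.481 -0.766 0.427
  outer loop
   vertex 0.8 1.6 3.2
   vertex 0.2 2.2 3.6
   vertex 0.4 0.4 0.6
  endloop
 endfacet
 facet normal 0.325 -0.877 0.355
  outer loop
   vertex 0.8 1.6 3.2
   vertex 0.4 0.4 0.6
   vertex 4.4 1.8 0.4
  endloop
 endfacet
 facet normal -0.857 0.514 -0.029
  outer loop
   vertex 1.4 4.2 3.6
   vertex 1.6 4.4 1.2
   vertex 0.2 2.2 3.6
  endloop
 endfacet
 facet normal -0.140 -0.642 0.754
  outer loop
   vertex 1.0 3.2 4.6
   vertex 0.2 2.2 3.6
   vertex 0.8 1.6 3.2
  endloop
 endfacet
 facet normal -0.845 0.507 0.169
  outer loop
   vertex 1.0 3.2 4.6
   vertex 1.4 4.2 3.6
   vertex 0.2 2.2 3.6
  endloop
 endfacet
 facet normal 0.497 -0.711 0.497
  outer loop
   vertex 4.2 4.6 4.6
   vertex 4.4 1.8 0.4
   vertex 4.8 4.6 4.0
  endloop
 endfacet
 facet normal 0.440 -0.738 0.513
  outer loop
   vertex 4.2 4.6 4.6
   vertex 0.8 1.6 3.2
   vertex 4.4 1.8 0.4
  endloop
 endfacet
 facet normal 0.285 -0.651 0.703
  outer loop
   vertex 4.2 4.6 4.6
   vertex 1.0 3.2 4.6
   vertex 0.8 1.6 3.2
  endloop
 endfacet
 facet normal -0.320 0.731 0.603
  outer loop
   vertex 4.2 4.6 4.6
   vertex 1.4 4.2 3.6
   vertex 1.0 3.2 4.6
  endloop
 endfacet
 facet normal -0.033 0.999 -0.033
  outer loop
   vertex 4.2 4.6 4.6
   vertex 4.8 4.6 4.0
   vertex 1.6 4.4 1.2
  endloop
 endfacet
 facet normal -0.165 0.984 0.068
  outer loop
   vertex 4.2 4.6 4.6
   vertex 1.6 4.4 1.2
   vertex 1.4 4.2 3.6
  endloop
 endfacet
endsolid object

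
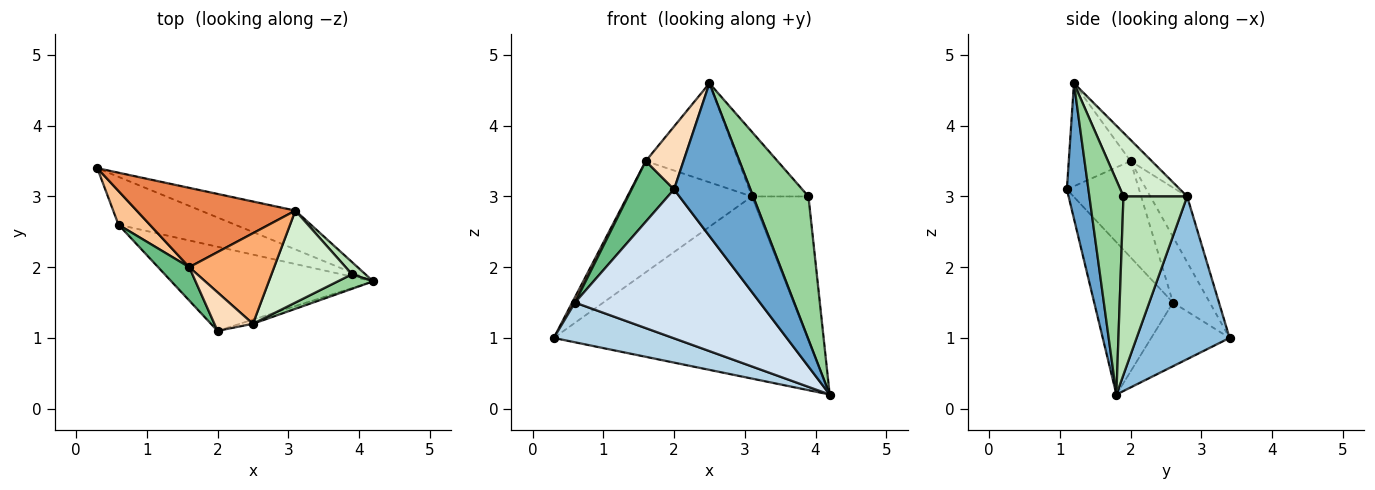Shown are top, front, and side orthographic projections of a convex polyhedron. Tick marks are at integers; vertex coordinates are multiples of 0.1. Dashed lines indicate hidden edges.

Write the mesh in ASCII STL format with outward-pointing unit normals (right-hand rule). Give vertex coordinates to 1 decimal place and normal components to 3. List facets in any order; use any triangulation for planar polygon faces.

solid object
 facet normal 0.271 -0.962 -0.026
  outer loop
   vertex 2.5 1.2 4.6
   vertex 2.0 1.1 3.1
   vertex 4.2 1.8 0.2
  endloop
 endfacet
 facet normal 0.337 0.921 -0.196
  outer loop
   vertex 3.1 2.8 3.0
   vertex 4.2 1.8 0.2
   vertex 0.3 3.4 1.0
  endloop
 endfacet
 facet normal -0.387 -0.589 -0.710
  outer loop
   vertex 0.6 2.6 1.5
   vertex 0.3 3.4 1.0
   vertex 4.2 1.8 0.2
  endloop
 endfacet
 facet normal -0.348 -0.816 -0.461
  outer loop
   vertex 0.6 2.6 1.5
   vertex 4.2 1.8 0.2
   vertex 2.0 1.1 3.1
  endloop
 endfacet
 facet normal -0.234 0.791 0.565
  outer loop
   vertex 1.6 2.0 3.5
   vertex 3.1 2.8 3.0
   vertex 0.3 3.4 1.0
  endloop
 endfacet
 facet normal -0.166 0.728 0.665
  outer loop
   vertex 1.6 2.0 3.5
   vertex 2.5 1.2 4.6
   vertex 3.1 2.8 3.0
  endloop
 endfacet
 facet normal -0.900 -0.069 0.429
  outer loop
   vertex 1.6 2.0 3.5
   vertex 0.3 3.4 1.0
   vertex 0.6 2.6 1.5
  endloop
 endfacet
 facet normal -0.813 -0.497 0.304
  outer loop
   vertex 1.6 2.0 3.5
   vertex 2.0 1.1 3.1
   vertex 2.5 1.2 4.6
  endloop
 endfacet
 facet normal -0.830 -0.488 0.269
  outer loop
   vertex 1.6 2.0 3.5
   vertex 0.6 2.6 1.5
   vertex 2.0 1.1 3.1
  endloop
 endfacet
 facet normal 0.523 -0.848 0.086
  outer loop
   vertex 3.9 1.9 3.0
   vertex 2.5 1.2 4.6
   vertex 4.2 1.8 0.2
  endloop
 endfacet
 facet normal 0.746 0.663 0.056
  outer loop
   vertex 3.9 1.9 3.0
   vertex 4.2 1.8 0.2
   vertex 3.1 2.8 3.0
  endloop
 endfacet
 facet normal 0.543 0.483 0.687
  outer loop
   vertex 3.9 1.9 3.0
   vertex 3.1 2.8 3.0
   vertex 2.5 1.2 4.6
  endloop
 endfacet
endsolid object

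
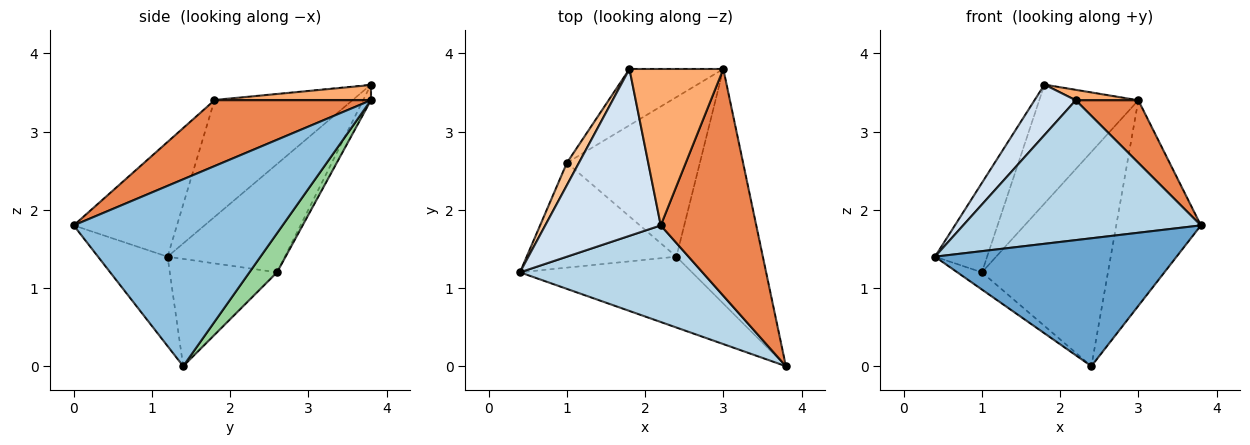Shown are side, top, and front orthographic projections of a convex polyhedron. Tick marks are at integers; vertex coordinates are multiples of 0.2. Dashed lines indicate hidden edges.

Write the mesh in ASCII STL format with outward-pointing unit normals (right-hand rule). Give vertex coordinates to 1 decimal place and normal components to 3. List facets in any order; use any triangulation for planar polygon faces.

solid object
 facet normal -0.244 -0.848 -0.470
  outer loop
   vertex 2.4 1.4 0.0
   vertex 3.8 0.0 1.8
   vertex 0.4 1.2 1.4
  endloop
 endfacet
 facet normal 0.852 0.345 -0.394
  outer loop
   vertex 3.0 3.8 3.4
   vertex 3.8 0.0 1.8
   vertex 2.4 1.4 0.0
  endloop
 endfacet
 facet normal -0.336 -0.775 0.535
  outer loop
   vertex 2.2 1.8 3.4
   vertex 0.4 1.2 1.4
   vertex 3.8 0.0 1.8
  endloop
 endfacet
 facet normal -0.695 -0.208 0.688
  outer loop
   vertex 2.2 1.8 3.4
   vertex 1.8 3.8 3.6
   vertex 0.4 1.2 1.4
  endloop
 endfacet
 facet normal 0.554 -0.221 0.803
  outer loop
   vertex 2.2 1.8 3.4
   vertex 3.8 0.0 1.8
   vertex 3.0 3.8 3.4
  endloop
 endfacet
 facet normal 0.164 -0.066 0.984
  outer loop
   vertex 2.2 1.8 3.4
   vertex 3.0 3.8 3.4
   vertex 1.8 3.8 3.6
  endloop
 endfacet
 facet normal -0.909 0.404 0.101
  outer loop
   vertex 1.0 2.6 1.2
   vertex 0.4 1.2 1.4
   vertex 1.8 3.8 3.6
  endloop
 endfacet
 facet normal -0.577 0.132 -0.806
  outer loop
   vertex 1.0 2.6 1.2
   vertex 2.4 1.4 0.0
   vertex 0.4 1.2 1.4
  endloop
 endfacet
 facet normal -0.071 0.901 -0.427
  outer loop
   vertex 1.0 2.6 1.2
   vertex 1.8 3.8 3.6
   vertex 3.0 3.8 3.4
  endloop
 endfacet
 facet normal 0.173 0.790 -0.588
  outer loop
   vertex 1.0 2.6 1.2
   vertex 3.0 3.8 3.4
   vertex 2.4 1.4 0.0
  endloop
 endfacet
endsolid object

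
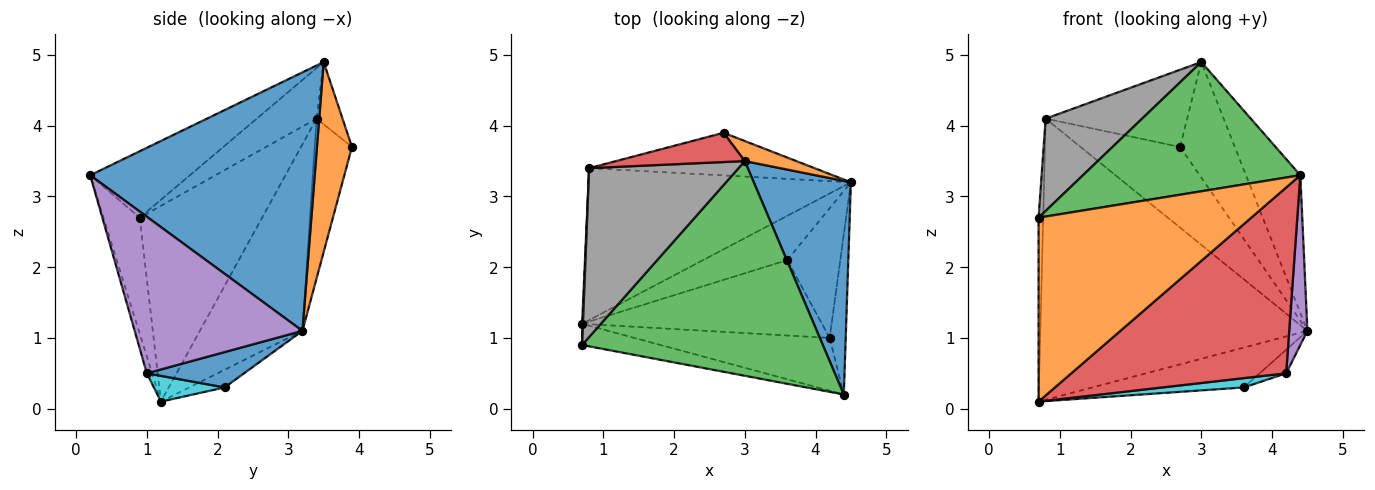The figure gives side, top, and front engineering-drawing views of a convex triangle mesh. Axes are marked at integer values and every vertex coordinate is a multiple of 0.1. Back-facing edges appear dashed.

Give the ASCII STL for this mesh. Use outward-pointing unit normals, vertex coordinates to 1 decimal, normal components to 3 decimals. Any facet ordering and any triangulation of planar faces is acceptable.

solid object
 facet normal 0.913 0.221 0.343
  outer loop
   vertex 3.0 3.5 4.9
   vertex 4.4 0.2 3.3
   vertex 4.5 3.2 1.1
  endloop
 endfacet
 facet normal -0.167 -0.979 -0.113
  outer loop
   vertex 0.7 0.9 2.7
   vertex 0.7 1.2 0.1
   vertex 4.4 0.2 3.3
  endloop
 endfacet
 facet normal -0.230 -0.502 0.834
  outer loop
   vertex 0.7 0.9 2.7
   vertex 4.4 0.2 3.3
   vertex 3.0 3.5 4.9
  endloop
 endfacet
 facet normal -0.024 -0.962 -0.273
  outer loop
   vertex 4.2 1.0 0.5
   vertex 4.4 0.2 3.3
   vertex 0.7 1.2 0.1
  endloop
 endfacet
 facet normal 0.989 -0.107 -0.101
  outer loop
   vertex 4.2 1.0 0.5
   vertex 4.5 3.2 1.1
   vertex 4.4 0.2 3.3
  endloop
 endfacet
 facet normal -0.320 0.833 -0.450
  outer loop
   vertex 0.8 3.4 4.1
   vertex 4.5 3.2 1.1
   vertex 0.7 1.2 0.1
  endloop
 endfacet
 facet normal -0.999 0.038 0.004
  outer loop
   vertex 0.8 3.4 4.1
   vertex 0.7 1.2 0.1
   vertex 0.7 0.9 2.7
  endloop
 endfacet
 facet normal -0.285 -0.460 0.841
  outer loop
   vertex 0.8 3.4 4.1
   vertex 0.7 0.9 2.7
   vertex 3.0 3.5 4.9
  endloop
 endfacet
 facet normal -0.154 0.661 -0.735
  outer loop
   vertex 3.6 2.1 0.3
   vertex 0.7 1.2 0.1
   vertex 4.5 3.2 1.1
  endloop
 endfacet
 facet normal 0.106 -0.122 -0.987
  outer loop
   vertex 3.6 2.1 0.3
   vertex 4.2 1.0 0.5
   vertex 0.7 1.2 0.1
  endloop
 endfacet
 facet normal 0.548 0.150 -0.823
  outer loop
   vertex 3.6 2.1 0.3
   vertex 4.5 3.2 1.1
   vertex 4.2 1.0 0.5
  endloop
 endfacet
 facet normal 0.533 0.834 0.145
  outer loop
   vertex 2.7 3.9 3.7
   vertex 3.0 3.5 4.9
   vertex 4.5 3.2 1.1
  endloop
 endfacet
 facet normal -0.314 0.839 -0.444
  outer loop
   vertex 2.7 3.9 3.7
   vertex 4.5 3.2 1.1
   vertex 0.8 3.4 4.1
  endloop
 endfacet
 facet normal -0.169 0.922 0.349
  outer loop
   vertex 2.7 3.9 3.7
   vertex 0.8 3.4 4.1
   vertex 3.0 3.5 4.9
  endloop
 endfacet
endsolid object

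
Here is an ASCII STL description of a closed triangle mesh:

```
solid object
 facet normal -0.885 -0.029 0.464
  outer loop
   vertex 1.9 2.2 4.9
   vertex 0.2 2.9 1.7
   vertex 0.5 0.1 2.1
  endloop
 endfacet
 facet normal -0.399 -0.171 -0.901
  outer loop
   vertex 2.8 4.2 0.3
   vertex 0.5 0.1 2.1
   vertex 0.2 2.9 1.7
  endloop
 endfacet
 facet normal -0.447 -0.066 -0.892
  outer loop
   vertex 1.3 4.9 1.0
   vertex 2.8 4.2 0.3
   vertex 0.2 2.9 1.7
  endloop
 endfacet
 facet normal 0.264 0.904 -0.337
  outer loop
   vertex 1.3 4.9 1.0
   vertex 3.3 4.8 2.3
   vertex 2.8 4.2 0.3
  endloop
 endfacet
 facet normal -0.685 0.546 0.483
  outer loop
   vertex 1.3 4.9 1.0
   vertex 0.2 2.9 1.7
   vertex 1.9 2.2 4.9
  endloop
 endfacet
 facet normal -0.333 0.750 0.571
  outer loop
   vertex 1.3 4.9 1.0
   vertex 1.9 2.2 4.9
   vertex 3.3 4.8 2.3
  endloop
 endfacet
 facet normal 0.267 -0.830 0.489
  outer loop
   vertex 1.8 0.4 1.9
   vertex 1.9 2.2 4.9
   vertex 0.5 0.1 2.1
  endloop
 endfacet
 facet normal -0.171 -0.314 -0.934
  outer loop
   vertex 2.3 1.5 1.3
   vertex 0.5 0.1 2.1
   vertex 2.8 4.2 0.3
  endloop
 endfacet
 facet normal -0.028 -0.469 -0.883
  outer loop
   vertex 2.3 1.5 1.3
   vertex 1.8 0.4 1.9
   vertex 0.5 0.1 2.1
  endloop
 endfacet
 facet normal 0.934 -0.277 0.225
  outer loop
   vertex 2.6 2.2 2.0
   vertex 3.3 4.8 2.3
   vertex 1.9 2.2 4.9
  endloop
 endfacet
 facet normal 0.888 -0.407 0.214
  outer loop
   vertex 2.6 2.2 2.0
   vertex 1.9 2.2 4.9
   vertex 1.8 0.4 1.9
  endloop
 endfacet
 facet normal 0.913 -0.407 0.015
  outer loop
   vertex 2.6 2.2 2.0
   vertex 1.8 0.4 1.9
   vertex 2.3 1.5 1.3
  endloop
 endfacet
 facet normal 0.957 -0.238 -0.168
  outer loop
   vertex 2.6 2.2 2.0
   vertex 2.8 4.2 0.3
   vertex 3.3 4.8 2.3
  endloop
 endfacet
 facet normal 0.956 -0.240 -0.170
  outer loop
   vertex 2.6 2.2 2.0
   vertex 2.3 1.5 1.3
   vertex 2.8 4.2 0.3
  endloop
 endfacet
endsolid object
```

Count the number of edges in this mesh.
21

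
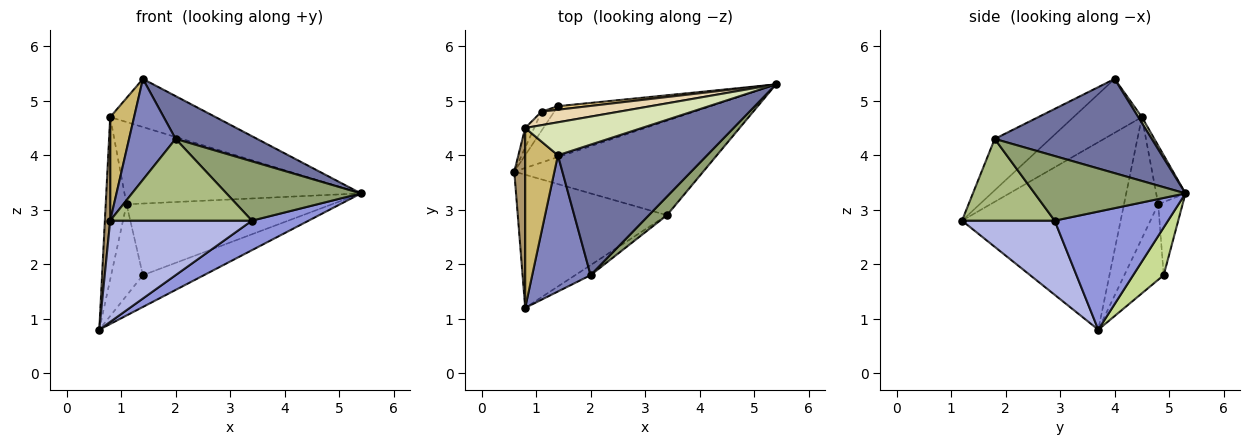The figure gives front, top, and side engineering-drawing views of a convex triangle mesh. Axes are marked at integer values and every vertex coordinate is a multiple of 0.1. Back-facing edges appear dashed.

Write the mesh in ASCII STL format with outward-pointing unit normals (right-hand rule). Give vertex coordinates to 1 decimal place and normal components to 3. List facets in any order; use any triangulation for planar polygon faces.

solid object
 facet normal 0.515 -0.267 0.815
  outer loop
   vertex 2.0 1.8 4.3
   vertex 5.4 5.3 3.3
   vertex 1.4 4.0 5.4
  endloop
 endfacet
 facet normal -0.577 -0.486 0.656
  outer loop
   vertex 2.0 1.8 4.3
   vertex 1.4 4.0 5.4
   vertex 0.8 1.2 2.8
  endloop
 endfacet
 facet normal 0.512 -0.256 -0.820
  outer loop
   vertex 3.4 2.9 2.8
   vertex 0.6 3.7 0.8
   vertex 5.4 5.3 3.3
  endloop
 endfacet
 facet normal 0.368 -0.563 -0.740
  outer loop
   vertex 3.4 2.9 2.8
   vertex 0.8 1.2 2.8
   vertex 0.6 3.7 0.8
  endloop
 endfacet
 facet normal 0.731 -0.651 0.204
  outer loop
   vertex 3.4 2.9 2.8
   vertex 5.4 5.3 3.3
   vertex 2.0 1.8 4.3
  endloop
 endfacet
 facet normal 0.544 -0.833 -0.102
  outer loop
   vertex 3.4 2.9 2.8
   vertex 2.0 1.8 4.3
   vertex 0.8 1.2 2.8
  endloop
 endfacet
 facet normal 0.256 0.512 -0.820
  outer loop
   vertex 1.4 4.9 1.8
   vertex 5.4 5.3 3.3
   vertex 0.6 3.7 0.8
  endloop
 endfacet
 facet normal 0.028 0.825 0.565
  outer loop
   vertex 0.8 4.5 4.7
   vertex 1.4 4.0 5.4
   vertex 5.4 5.3 3.3
  endloop
 endfacet
 facet normal -0.998 -0.033 0.058
  outer loop
   vertex 0.8 4.5 4.7
   vertex 0.6 3.7 0.8
   vertex 0.8 1.2 2.8
  endloop
 endfacet
 facet normal -0.819 -0.286 0.497
  outer loop
   vertex 0.8 4.5 4.7
   vertex 0.8 1.2 2.8
   vertex 1.4 4.0 5.4
  endloop
 endfacet
 facet normal -0.118 0.992 0.049
  outer loop
   vertex 1.1 4.8 3.1
   vertex 5.4 5.3 3.3
   vertex 1.4 4.9 1.8
  endloop
 endfacet
 facet normal -0.121 0.979 0.161
  outer loop
   vertex 1.1 4.8 3.1
   vertex 0.8 4.5 4.7
   vertex 5.4 5.3 3.3
  endloop
 endfacet
 facet normal -0.772 0.623 -0.130
  outer loop
   vertex 1.1 4.8 3.1
   vertex 1.4 4.9 1.8
   vertex 0.6 3.7 0.8
  endloop
 endfacet
 facet normal -0.853 0.519 -0.063
  outer loop
   vertex 1.1 4.8 3.1
   vertex 0.6 3.7 0.8
   vertex 0.8 4.5 4.7
  endloop
 endfacet
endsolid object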